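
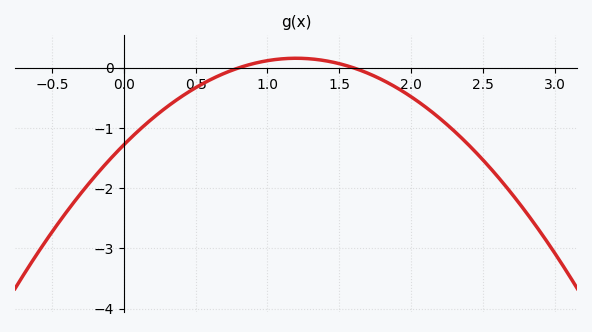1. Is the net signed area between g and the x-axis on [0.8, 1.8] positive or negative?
positive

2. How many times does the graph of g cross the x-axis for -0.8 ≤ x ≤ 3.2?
2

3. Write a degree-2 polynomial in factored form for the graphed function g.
y = -1(x - 0.8)(x - 1.6)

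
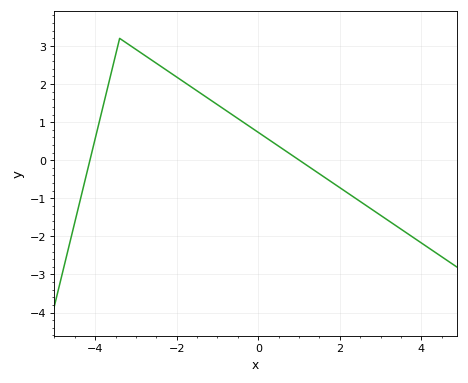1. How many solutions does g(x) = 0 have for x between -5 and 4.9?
2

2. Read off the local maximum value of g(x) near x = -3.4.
3.2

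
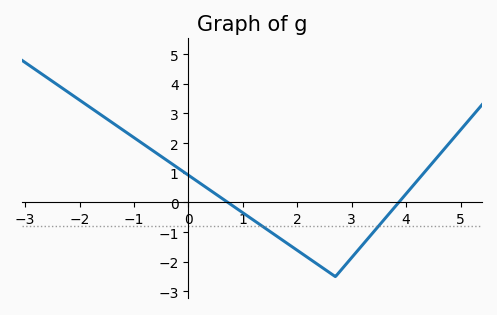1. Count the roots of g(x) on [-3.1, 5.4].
2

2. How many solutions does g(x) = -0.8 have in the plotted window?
2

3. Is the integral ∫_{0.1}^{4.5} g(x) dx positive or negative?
negative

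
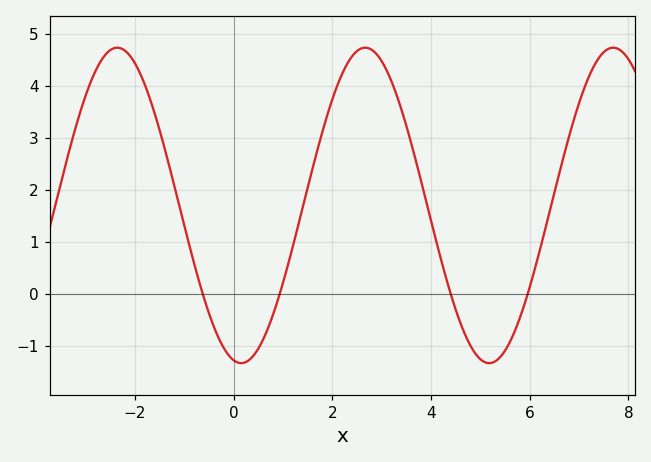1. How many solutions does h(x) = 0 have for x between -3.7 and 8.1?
4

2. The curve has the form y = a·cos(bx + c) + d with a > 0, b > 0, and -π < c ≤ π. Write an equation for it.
y = 3.03cos(1.2x + 3) + 1.7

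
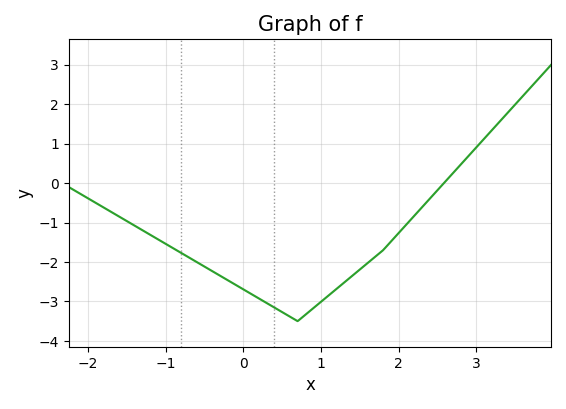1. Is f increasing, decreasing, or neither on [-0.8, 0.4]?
decreasing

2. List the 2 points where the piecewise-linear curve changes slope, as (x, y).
(0.7, -3.5); (1.8, -1.7)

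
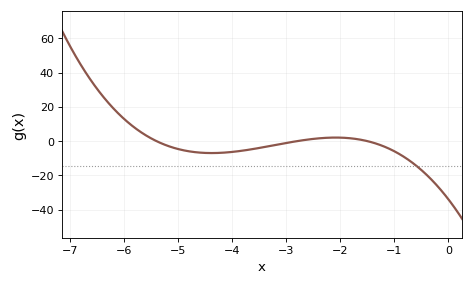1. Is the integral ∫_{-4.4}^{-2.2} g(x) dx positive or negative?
negative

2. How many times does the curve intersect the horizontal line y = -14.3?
1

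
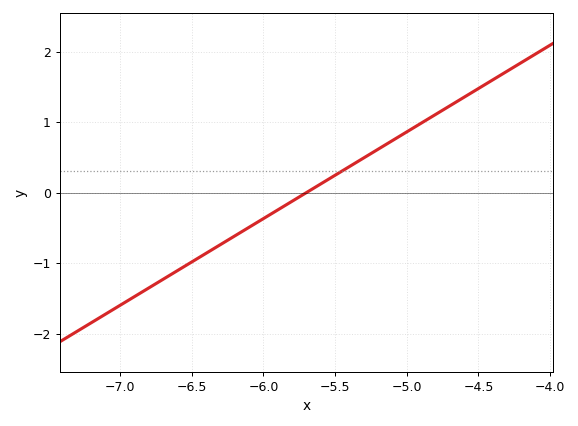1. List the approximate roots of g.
-5.7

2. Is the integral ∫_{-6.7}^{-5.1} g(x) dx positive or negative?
negative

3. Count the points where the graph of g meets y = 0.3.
1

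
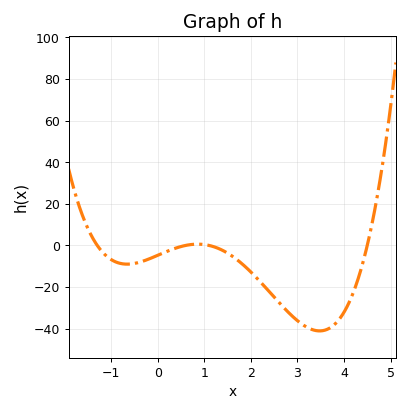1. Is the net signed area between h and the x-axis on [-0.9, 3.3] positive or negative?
negative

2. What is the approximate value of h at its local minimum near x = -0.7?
-10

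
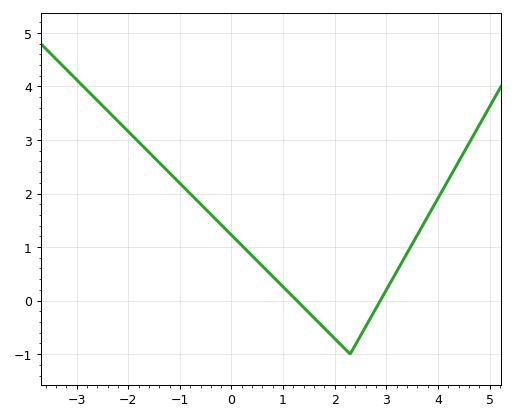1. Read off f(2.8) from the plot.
-0.145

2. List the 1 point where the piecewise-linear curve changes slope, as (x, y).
(2.3, -1)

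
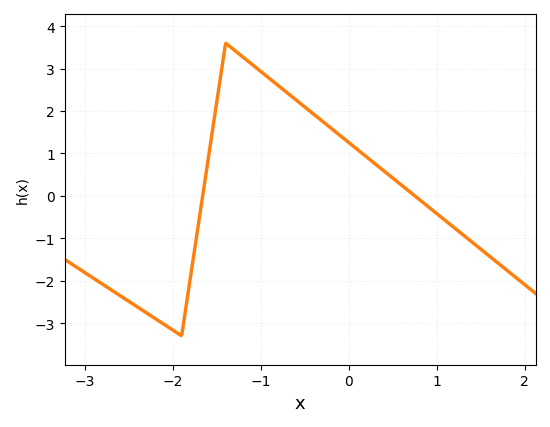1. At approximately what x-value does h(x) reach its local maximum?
-1.4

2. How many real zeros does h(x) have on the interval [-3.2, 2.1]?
2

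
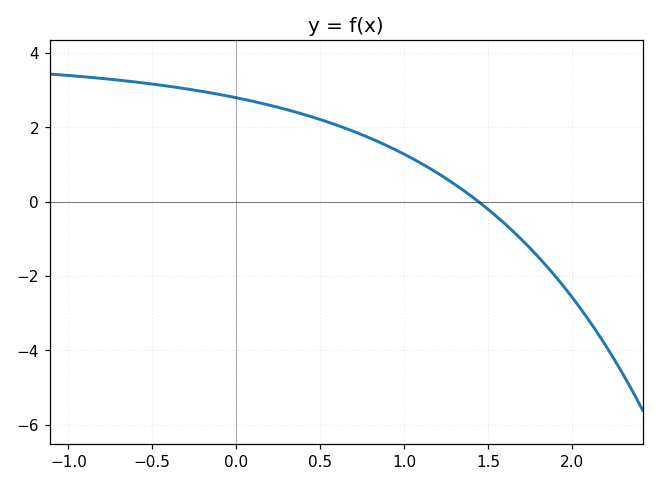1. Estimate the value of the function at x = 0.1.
2.7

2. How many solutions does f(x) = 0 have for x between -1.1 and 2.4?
1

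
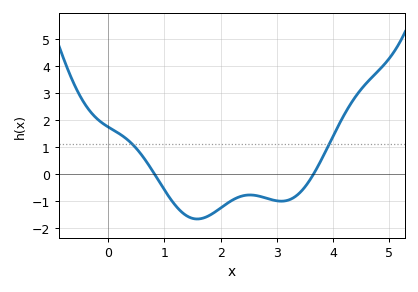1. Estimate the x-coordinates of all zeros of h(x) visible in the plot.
0.822, 3.65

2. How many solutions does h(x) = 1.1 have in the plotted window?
2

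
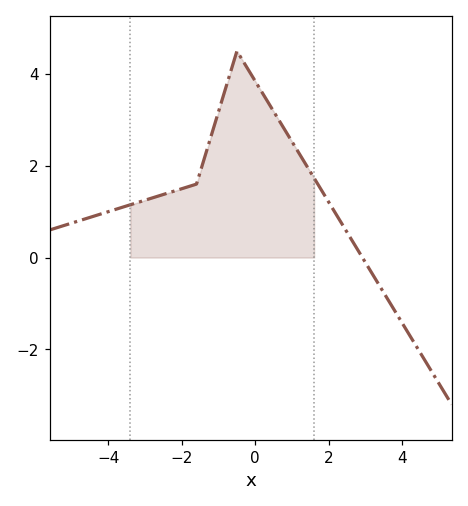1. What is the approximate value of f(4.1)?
-1.6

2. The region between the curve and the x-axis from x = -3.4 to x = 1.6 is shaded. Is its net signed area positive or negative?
positive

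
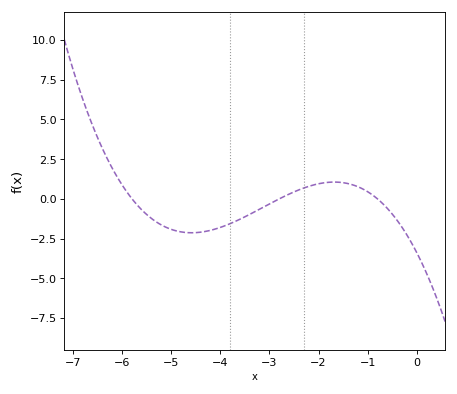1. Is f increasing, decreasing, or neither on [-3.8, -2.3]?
increasing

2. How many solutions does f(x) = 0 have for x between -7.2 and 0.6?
3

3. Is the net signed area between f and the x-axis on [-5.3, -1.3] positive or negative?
negative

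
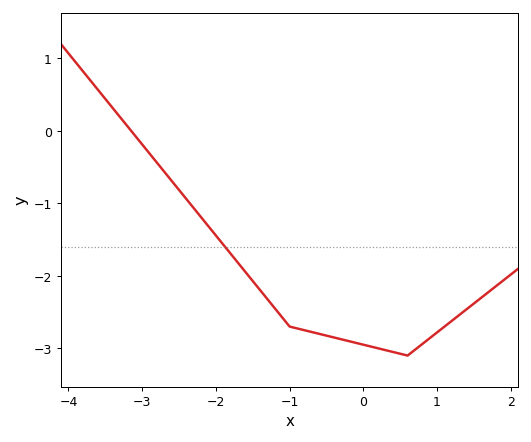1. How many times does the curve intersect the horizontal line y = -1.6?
1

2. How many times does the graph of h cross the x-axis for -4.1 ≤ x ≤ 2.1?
1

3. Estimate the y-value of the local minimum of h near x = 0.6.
-3.1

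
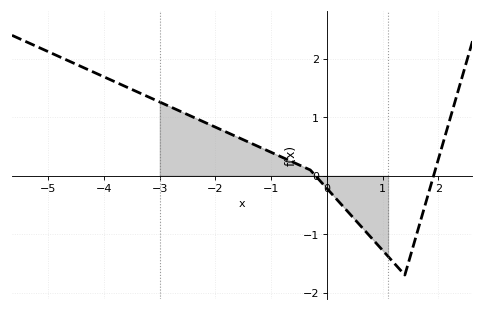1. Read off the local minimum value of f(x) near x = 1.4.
-1.7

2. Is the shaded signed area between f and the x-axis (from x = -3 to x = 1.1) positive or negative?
positive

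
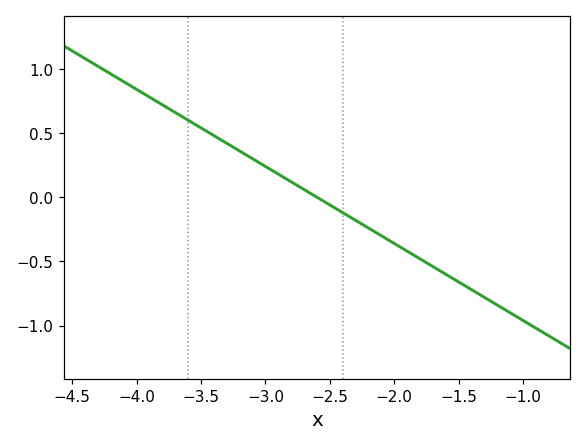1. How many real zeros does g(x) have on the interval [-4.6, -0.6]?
1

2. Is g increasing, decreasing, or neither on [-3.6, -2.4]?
decreasing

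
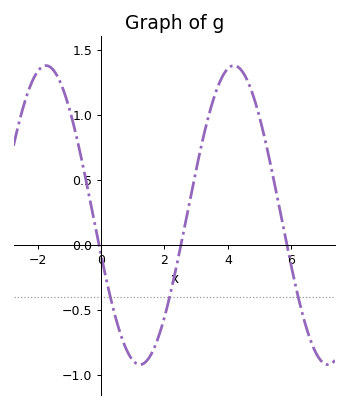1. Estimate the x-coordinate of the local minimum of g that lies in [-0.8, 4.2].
1.23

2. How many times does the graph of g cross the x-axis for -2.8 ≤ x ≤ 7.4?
3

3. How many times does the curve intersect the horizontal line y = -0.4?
3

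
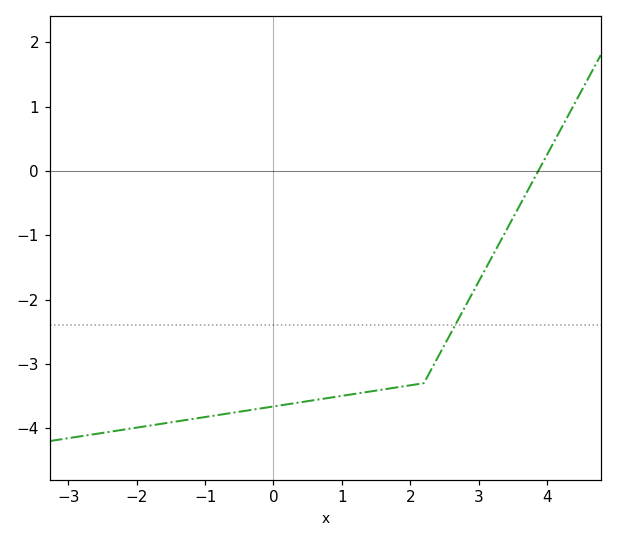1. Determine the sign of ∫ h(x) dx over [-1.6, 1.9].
negative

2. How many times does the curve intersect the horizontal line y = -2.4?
1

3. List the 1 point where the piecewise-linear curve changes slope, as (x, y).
(2.2, -3.3)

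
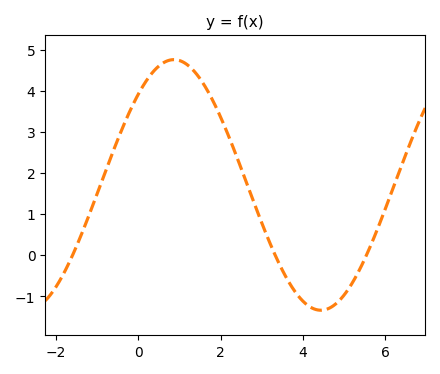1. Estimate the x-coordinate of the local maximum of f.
0.8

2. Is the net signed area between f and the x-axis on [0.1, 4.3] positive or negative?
positive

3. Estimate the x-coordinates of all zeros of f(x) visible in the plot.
-1.6, 3.4, 5.6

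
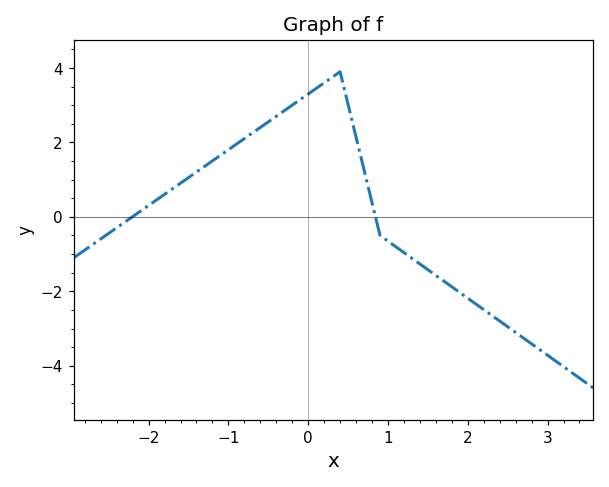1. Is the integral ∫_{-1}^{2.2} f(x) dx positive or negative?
positive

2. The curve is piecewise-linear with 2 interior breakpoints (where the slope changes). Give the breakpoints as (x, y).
(0.4, 3.9); (0.9, -0.5)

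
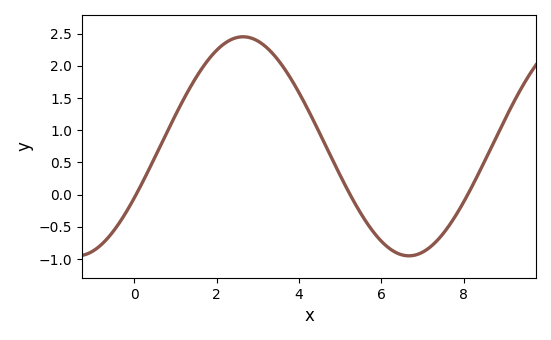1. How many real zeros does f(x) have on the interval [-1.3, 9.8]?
3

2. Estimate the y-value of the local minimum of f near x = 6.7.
-0.95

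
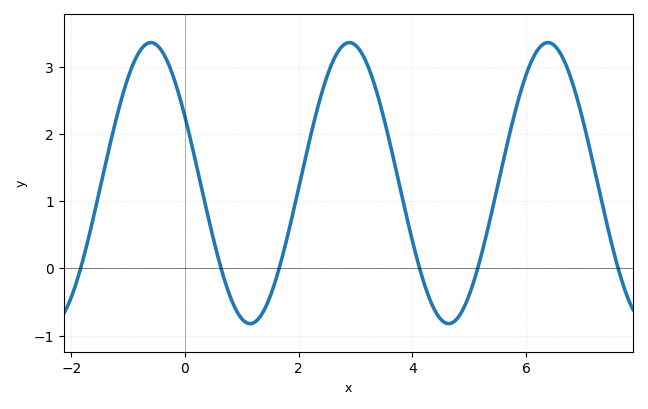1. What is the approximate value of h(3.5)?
2.2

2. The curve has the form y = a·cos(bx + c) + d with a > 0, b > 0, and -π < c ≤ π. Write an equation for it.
y = 2.09cos(1.8x + 1.1) + 1.27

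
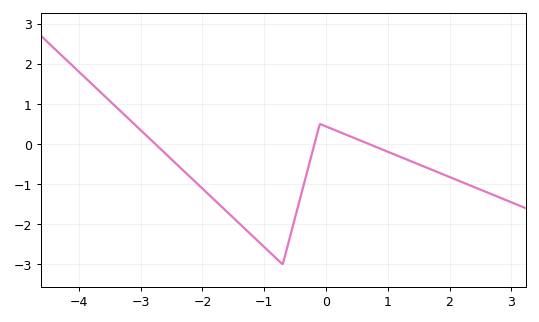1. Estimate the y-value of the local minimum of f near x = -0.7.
-3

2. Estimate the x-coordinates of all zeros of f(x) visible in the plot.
-2.76, -0.186, 0.694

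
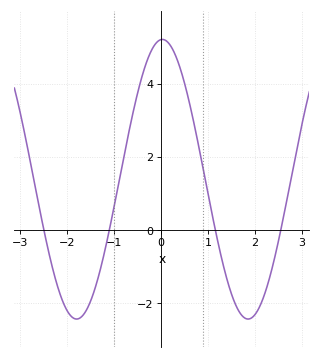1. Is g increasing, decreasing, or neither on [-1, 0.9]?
neither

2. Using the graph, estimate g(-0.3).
4.62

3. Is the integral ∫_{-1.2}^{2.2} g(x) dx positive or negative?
positive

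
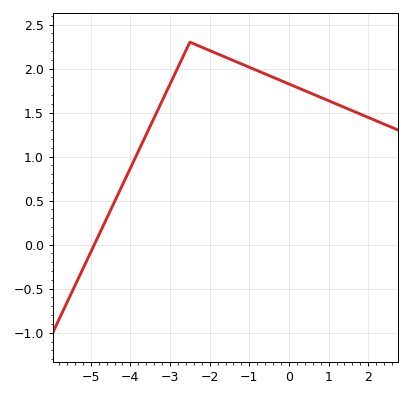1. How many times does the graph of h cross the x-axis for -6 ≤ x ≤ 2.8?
1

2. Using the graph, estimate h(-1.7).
2.15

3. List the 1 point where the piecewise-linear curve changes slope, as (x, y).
(-2.5, 2.3)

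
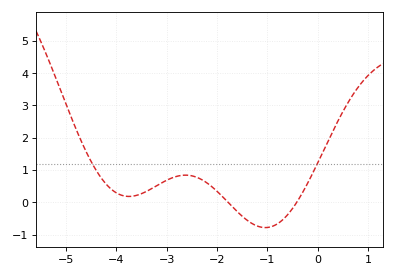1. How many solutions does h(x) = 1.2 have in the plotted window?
2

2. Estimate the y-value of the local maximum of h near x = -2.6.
0.8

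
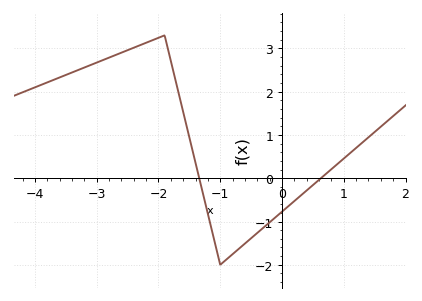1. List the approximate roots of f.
-1.34, 0.63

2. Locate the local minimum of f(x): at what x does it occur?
-1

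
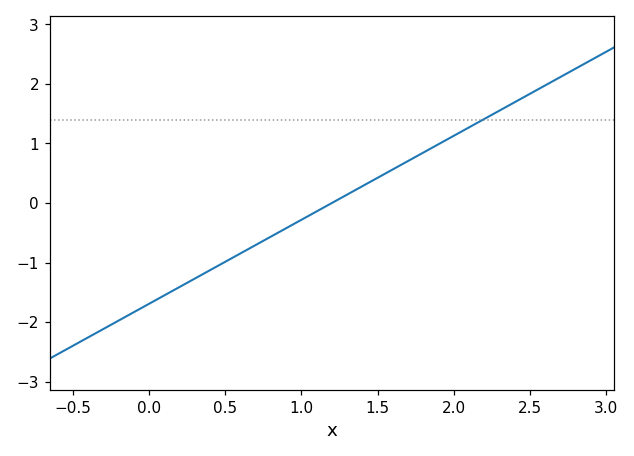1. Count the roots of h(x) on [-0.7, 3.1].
1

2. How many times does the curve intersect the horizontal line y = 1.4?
1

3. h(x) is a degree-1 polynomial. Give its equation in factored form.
y = 1.41(x - 1.2)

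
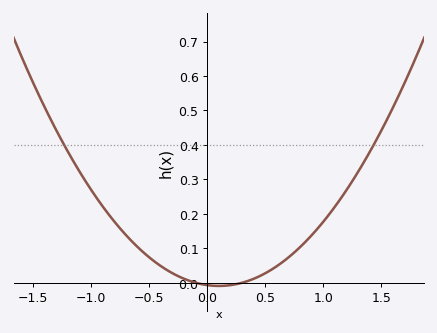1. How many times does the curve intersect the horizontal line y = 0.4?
2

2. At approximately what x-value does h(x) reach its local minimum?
0.1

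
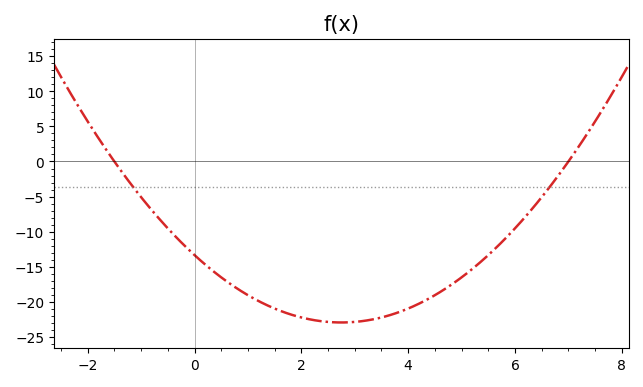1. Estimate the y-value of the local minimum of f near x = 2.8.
-22.9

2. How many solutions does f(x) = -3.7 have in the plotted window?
2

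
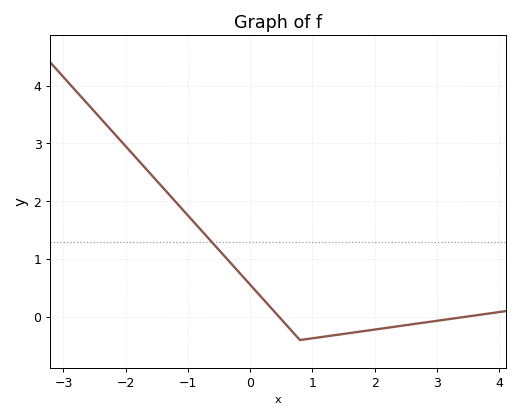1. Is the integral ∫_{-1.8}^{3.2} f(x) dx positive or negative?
positive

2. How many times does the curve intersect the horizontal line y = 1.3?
1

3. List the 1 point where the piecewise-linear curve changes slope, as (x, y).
(0.8, -0.4)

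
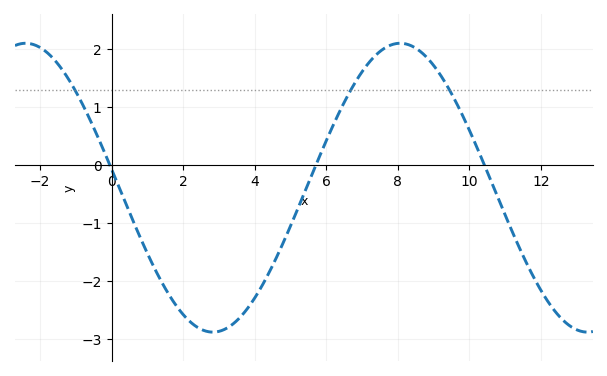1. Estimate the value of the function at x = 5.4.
-0.467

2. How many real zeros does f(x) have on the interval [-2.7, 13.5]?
3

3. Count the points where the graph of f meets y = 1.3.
3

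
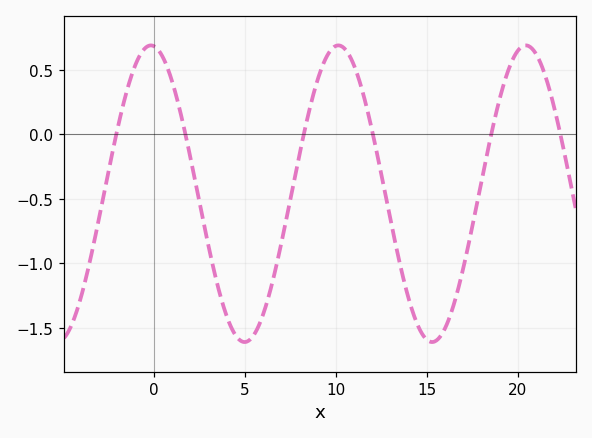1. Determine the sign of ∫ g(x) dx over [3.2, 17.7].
negative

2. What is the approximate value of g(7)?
-0.845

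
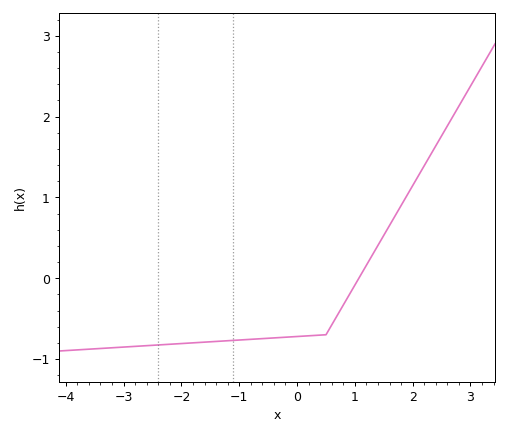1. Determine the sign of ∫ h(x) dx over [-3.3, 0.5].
negative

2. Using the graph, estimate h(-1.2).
-0.8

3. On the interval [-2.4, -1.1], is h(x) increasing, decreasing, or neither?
increasing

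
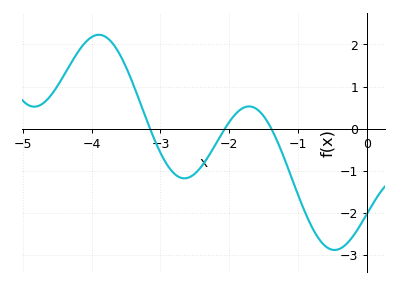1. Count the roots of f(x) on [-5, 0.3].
3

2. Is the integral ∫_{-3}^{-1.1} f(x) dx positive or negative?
negative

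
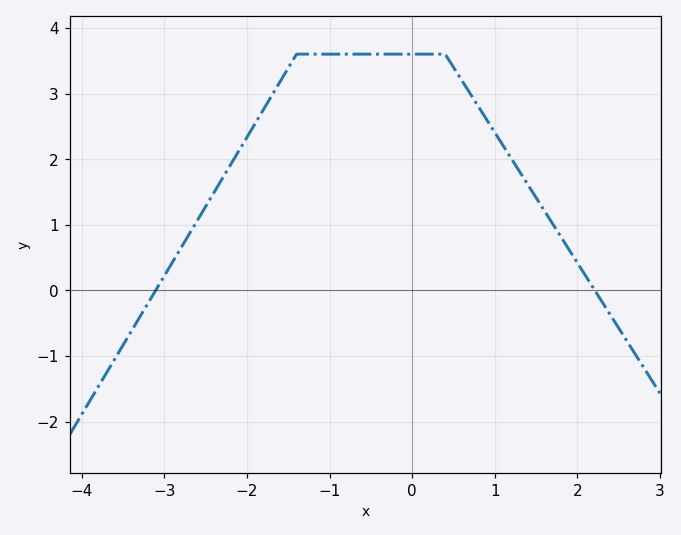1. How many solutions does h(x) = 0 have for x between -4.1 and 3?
2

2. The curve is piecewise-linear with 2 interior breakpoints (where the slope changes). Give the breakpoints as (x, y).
(-1.4, 3.6); (0.4, 3.6)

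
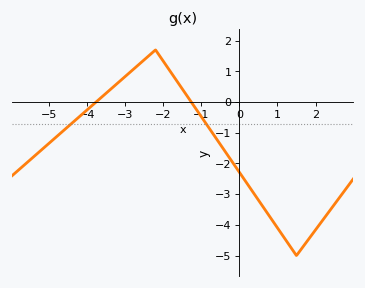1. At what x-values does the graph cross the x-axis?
-3.8, -1.2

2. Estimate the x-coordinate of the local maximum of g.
-2.2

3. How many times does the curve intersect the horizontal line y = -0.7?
2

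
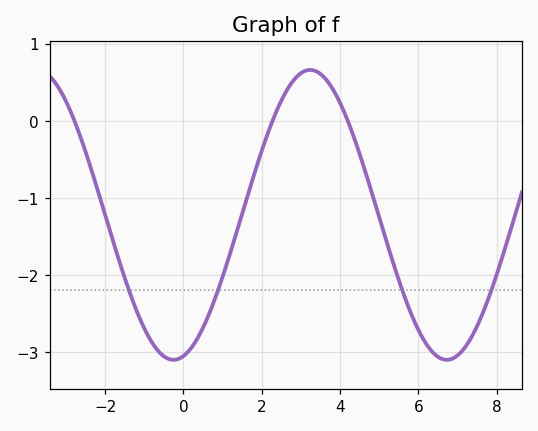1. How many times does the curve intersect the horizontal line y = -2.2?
4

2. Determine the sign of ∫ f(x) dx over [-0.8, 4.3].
negative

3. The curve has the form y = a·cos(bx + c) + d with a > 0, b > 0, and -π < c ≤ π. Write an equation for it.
y = 1.88cos(0.9x - 2.9) - 1.22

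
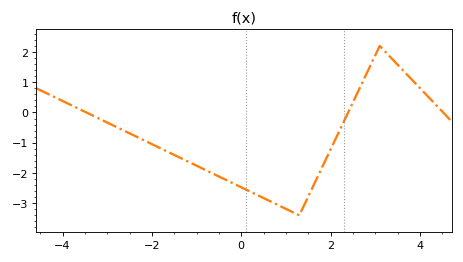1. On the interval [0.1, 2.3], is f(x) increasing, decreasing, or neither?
neither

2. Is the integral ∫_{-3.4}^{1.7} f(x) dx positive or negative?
negative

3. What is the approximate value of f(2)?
-1.22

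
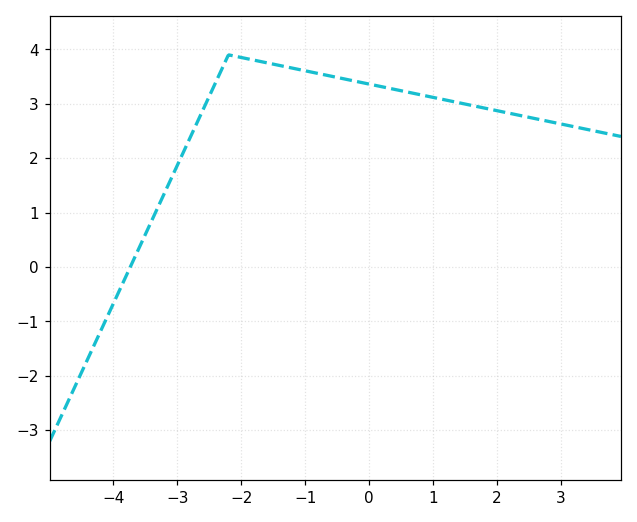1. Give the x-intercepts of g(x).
-3.74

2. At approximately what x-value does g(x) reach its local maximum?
-2.2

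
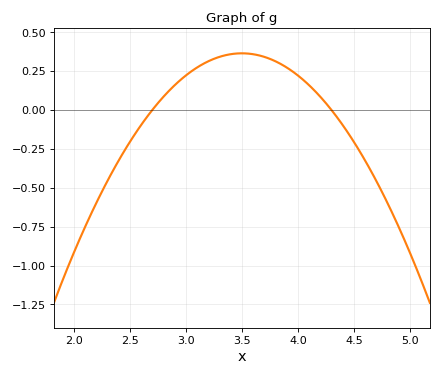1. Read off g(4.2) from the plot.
0.086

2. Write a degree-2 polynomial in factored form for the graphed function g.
y = -0.57(x - 2.7)(x - 4.3)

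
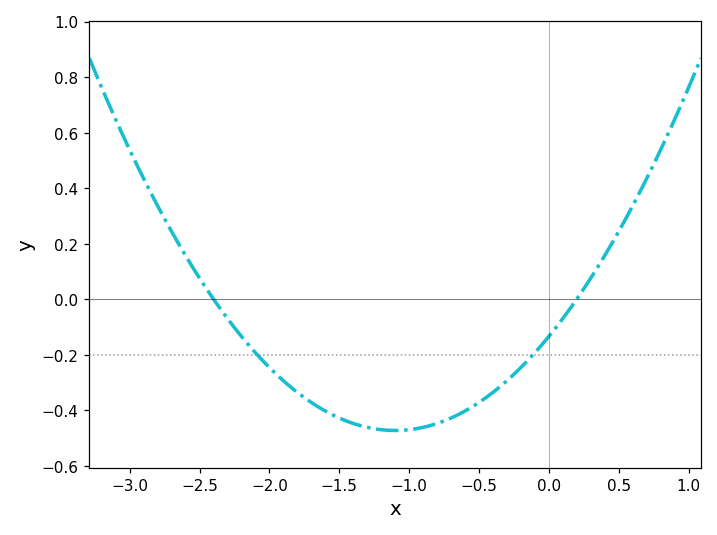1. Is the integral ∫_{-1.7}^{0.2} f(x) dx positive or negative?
negative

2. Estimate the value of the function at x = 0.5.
0.244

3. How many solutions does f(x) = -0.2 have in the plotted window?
2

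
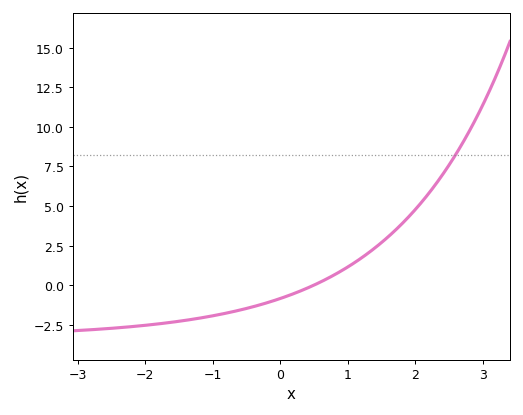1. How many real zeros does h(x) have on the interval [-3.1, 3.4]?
1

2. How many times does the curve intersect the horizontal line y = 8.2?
1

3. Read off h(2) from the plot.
5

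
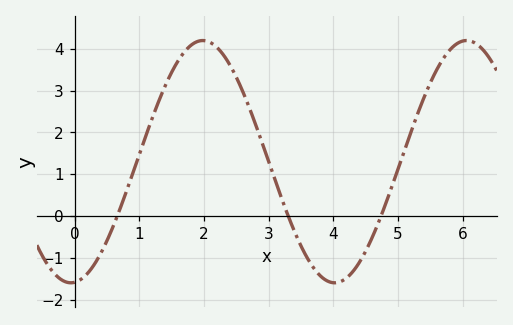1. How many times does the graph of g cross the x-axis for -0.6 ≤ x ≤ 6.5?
3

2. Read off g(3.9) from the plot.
-1.5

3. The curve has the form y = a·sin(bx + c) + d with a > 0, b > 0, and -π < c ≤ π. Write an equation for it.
y = 2.9sin(1.5x - 1.5) + 1.3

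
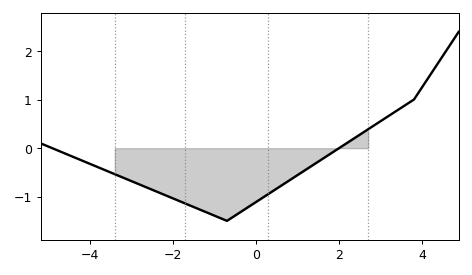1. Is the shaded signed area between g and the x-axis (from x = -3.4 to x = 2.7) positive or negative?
negative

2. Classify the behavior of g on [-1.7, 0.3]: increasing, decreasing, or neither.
neither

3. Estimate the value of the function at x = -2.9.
-0.715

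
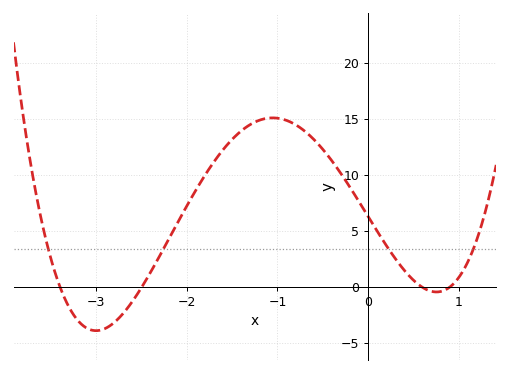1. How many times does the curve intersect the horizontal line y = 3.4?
4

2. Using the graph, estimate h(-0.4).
11.3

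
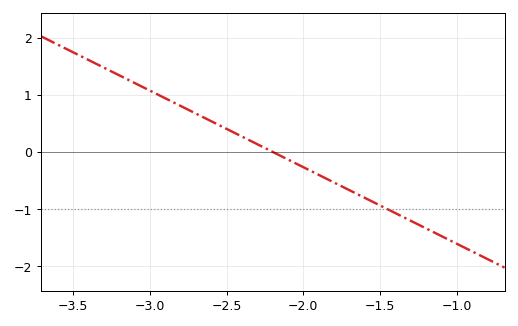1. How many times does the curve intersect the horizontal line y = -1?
1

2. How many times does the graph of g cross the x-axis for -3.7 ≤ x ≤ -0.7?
1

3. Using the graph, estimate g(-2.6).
0.536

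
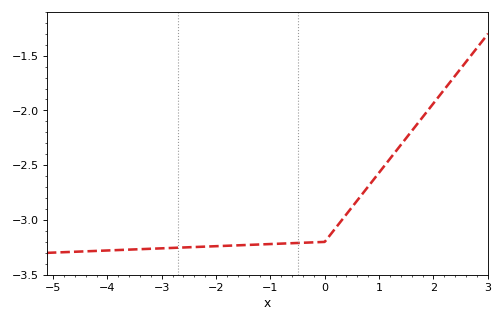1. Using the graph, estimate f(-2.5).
-3.25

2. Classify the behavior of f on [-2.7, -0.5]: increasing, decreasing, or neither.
increasing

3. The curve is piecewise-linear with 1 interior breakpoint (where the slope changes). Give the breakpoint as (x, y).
(0, -3.2)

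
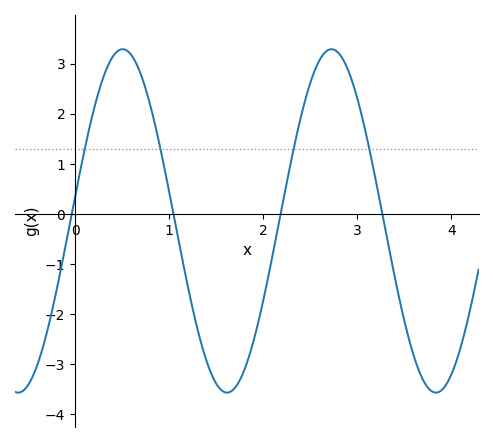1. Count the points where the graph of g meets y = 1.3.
4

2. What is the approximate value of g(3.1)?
1.54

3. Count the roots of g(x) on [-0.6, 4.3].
4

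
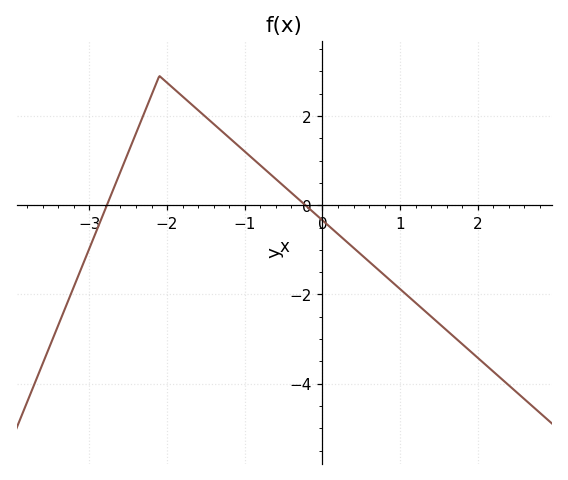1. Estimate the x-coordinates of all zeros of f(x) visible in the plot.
-2.8, -0.2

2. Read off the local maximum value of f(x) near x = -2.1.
2.8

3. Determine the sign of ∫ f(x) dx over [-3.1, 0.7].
positive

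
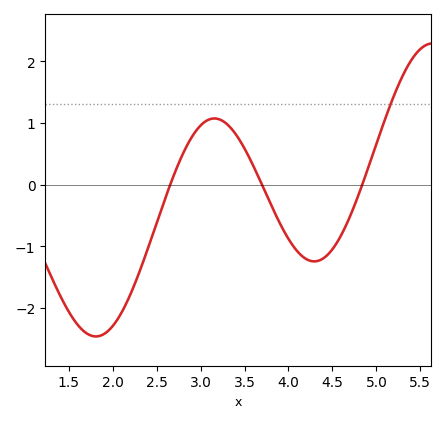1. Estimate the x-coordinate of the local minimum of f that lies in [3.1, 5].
4.29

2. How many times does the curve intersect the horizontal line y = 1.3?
1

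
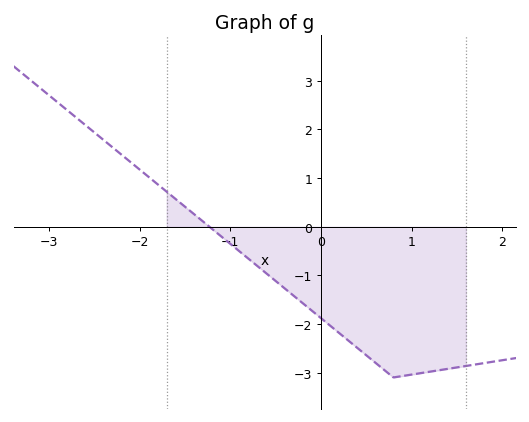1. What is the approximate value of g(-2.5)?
1.9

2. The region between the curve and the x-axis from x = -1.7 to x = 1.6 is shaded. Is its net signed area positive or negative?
negative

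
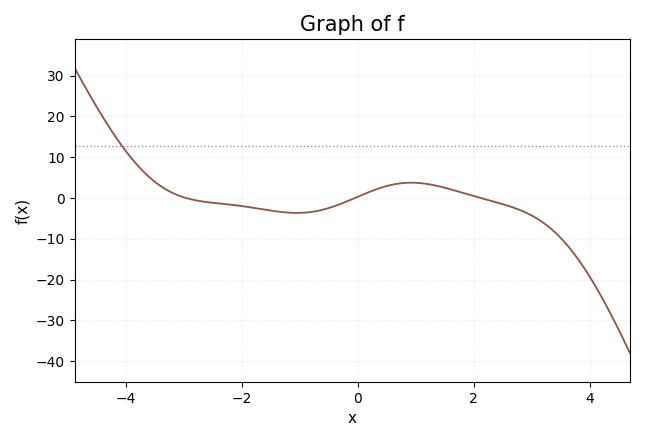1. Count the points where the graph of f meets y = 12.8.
1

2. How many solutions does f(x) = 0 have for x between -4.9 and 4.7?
3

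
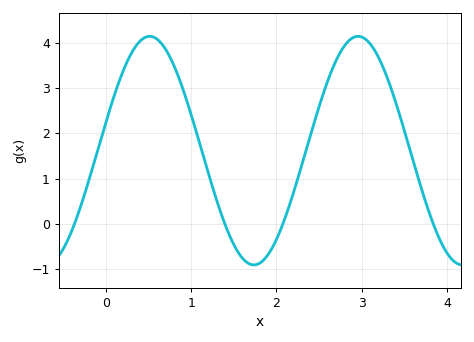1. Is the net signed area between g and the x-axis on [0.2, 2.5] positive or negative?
positive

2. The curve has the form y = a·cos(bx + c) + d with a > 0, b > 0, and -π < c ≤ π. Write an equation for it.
y = 2.52cos(2.57x - 1.32) + 1.62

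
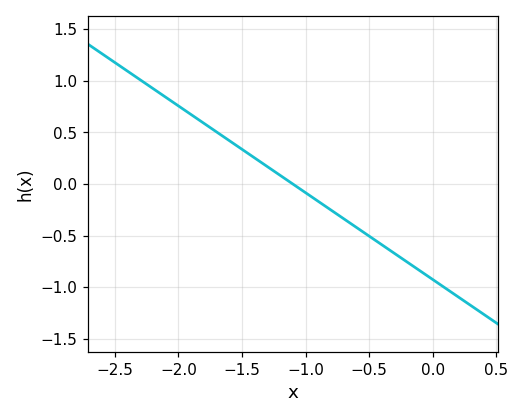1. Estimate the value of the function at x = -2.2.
0.9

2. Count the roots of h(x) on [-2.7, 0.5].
1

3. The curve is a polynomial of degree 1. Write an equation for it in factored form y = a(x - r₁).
y = -0.84(x + 1.1)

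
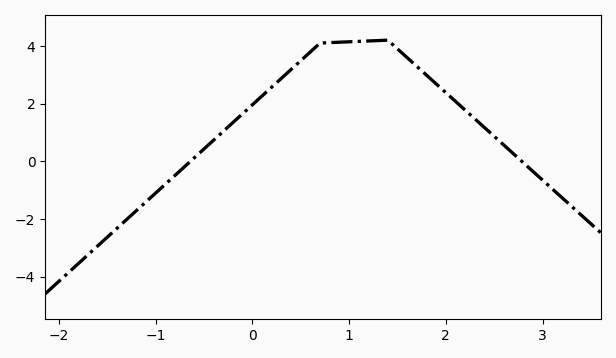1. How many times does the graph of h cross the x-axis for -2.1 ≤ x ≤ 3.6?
2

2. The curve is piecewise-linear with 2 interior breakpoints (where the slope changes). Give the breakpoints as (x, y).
(0.7, 4.1); (1.4, 4.2)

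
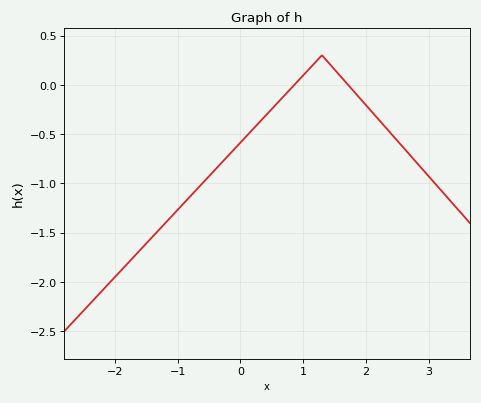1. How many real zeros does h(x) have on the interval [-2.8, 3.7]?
2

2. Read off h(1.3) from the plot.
0.3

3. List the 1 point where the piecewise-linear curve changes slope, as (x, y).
(1.3, 0.3)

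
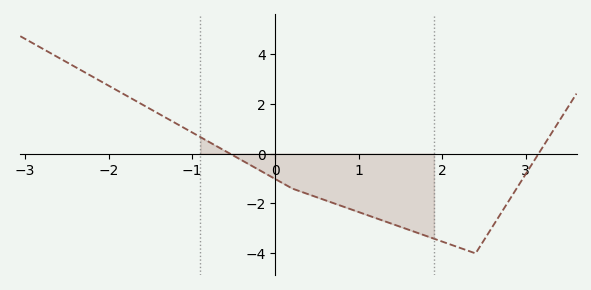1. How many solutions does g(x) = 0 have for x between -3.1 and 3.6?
2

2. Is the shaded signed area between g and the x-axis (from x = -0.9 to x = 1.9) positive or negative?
negative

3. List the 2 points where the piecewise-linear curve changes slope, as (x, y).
(0.2, -1.4); (2.4, -4)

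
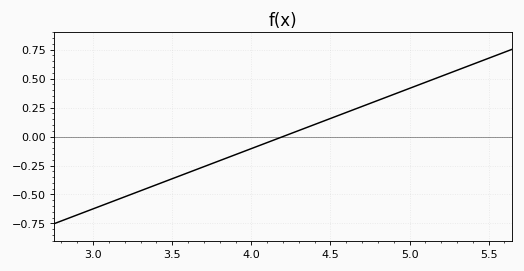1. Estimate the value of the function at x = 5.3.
0.572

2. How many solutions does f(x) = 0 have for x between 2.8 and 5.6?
1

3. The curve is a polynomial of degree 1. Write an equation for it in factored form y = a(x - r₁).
y = 0.52(x - 4.2)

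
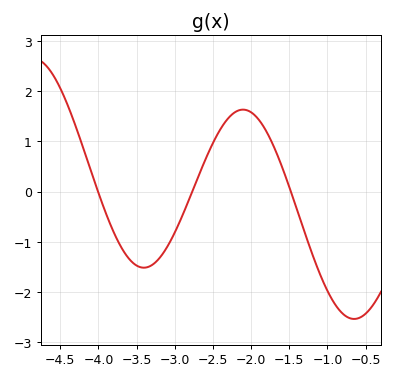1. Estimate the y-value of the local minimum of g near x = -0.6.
-2.5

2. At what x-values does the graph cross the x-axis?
-4, -2.8, -1.5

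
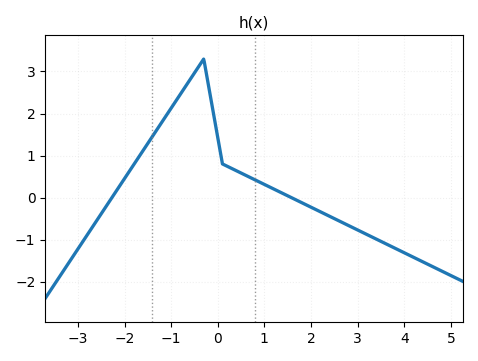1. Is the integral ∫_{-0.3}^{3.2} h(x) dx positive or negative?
positive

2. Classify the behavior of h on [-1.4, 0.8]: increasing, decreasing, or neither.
neither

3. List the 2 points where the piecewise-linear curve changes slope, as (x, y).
(-0.3, 3.3); (0.1, 0.8)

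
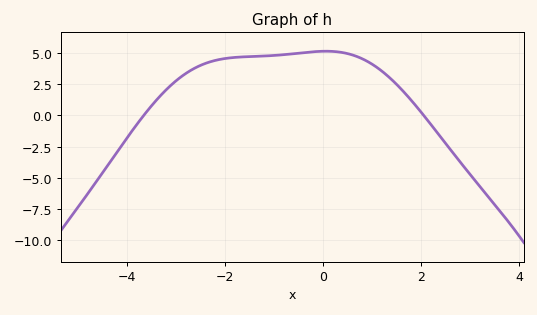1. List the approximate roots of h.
-3.6, 2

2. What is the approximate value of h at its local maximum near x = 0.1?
5.2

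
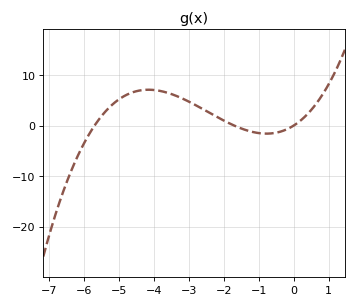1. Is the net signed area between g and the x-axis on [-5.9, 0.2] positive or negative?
positive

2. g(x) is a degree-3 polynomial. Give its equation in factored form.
y = 0.45(x + 5.7)(x + 1.7)(x - 0)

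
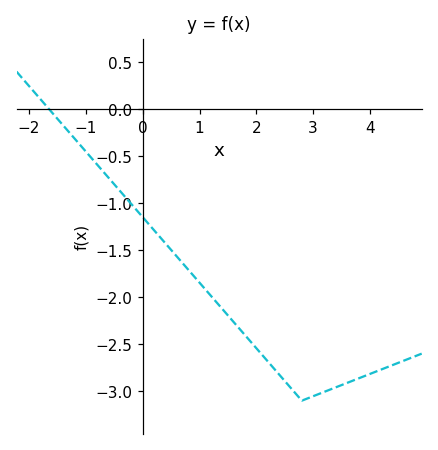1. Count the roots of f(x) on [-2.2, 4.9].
1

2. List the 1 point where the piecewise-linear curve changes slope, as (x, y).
(2.8, -3.1)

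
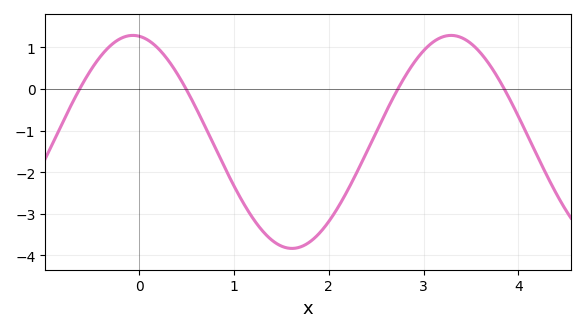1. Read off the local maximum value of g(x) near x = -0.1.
1.29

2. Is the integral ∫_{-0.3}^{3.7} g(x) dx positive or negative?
negative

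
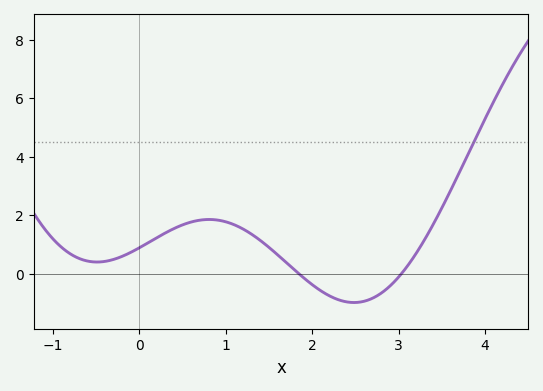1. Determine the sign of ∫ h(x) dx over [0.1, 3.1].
positive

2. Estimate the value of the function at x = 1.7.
0.4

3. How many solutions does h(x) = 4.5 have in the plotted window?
1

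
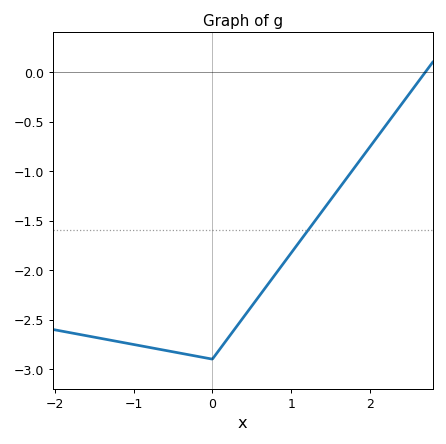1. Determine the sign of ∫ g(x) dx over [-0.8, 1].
negative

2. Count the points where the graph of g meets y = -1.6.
1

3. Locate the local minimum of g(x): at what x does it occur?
-0.001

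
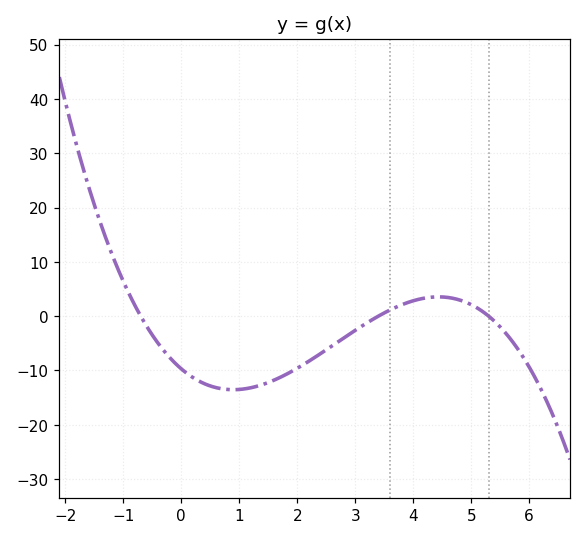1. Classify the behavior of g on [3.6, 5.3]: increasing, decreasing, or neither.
neither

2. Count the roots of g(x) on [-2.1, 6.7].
3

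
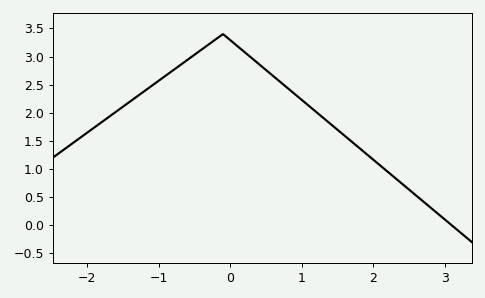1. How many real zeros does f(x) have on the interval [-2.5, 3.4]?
1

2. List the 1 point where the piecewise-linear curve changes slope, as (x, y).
(-0.1, 3.4)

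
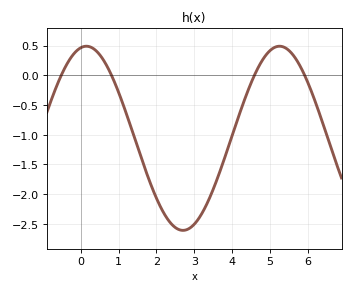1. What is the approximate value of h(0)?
0.45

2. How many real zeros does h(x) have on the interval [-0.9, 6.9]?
4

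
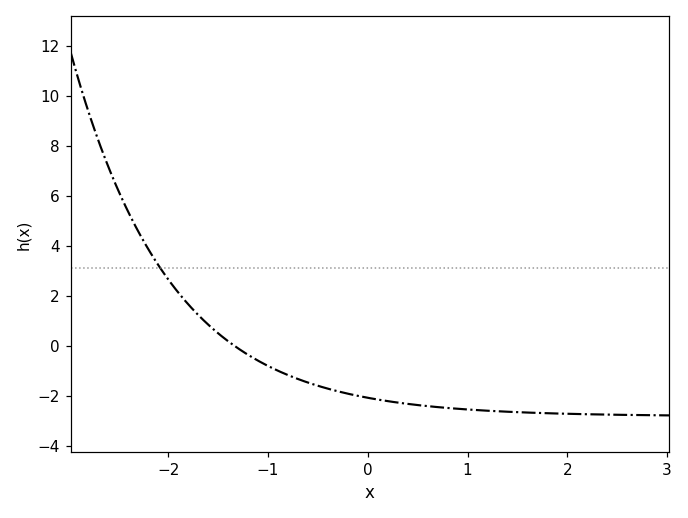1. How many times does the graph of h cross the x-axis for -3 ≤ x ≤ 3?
1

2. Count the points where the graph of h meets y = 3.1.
1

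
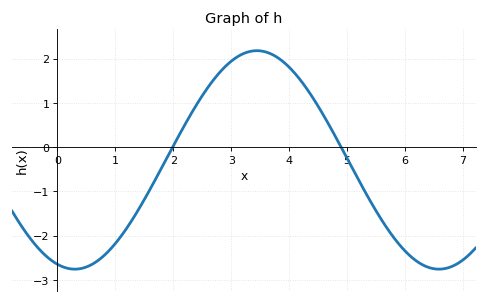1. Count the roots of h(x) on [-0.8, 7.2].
2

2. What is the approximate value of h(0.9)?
-2.33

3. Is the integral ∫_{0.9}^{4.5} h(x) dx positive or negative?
positive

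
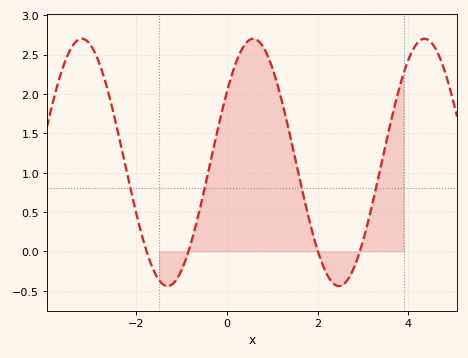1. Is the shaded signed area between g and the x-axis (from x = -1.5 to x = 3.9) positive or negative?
positive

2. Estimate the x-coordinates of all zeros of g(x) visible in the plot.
-1.78, -0.852, 2.01, 2.93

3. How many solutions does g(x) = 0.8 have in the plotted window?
4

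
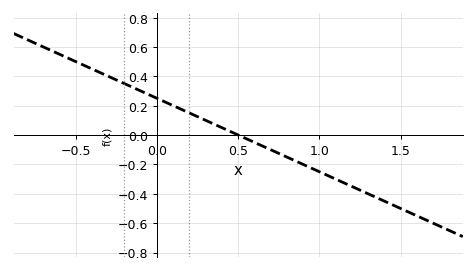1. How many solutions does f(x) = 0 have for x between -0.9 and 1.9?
1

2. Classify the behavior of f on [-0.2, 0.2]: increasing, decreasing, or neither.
decreasing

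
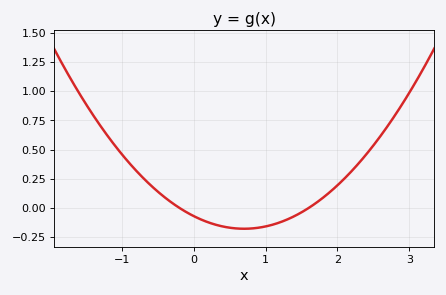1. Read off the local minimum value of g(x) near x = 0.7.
-0.18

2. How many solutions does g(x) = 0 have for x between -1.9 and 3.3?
2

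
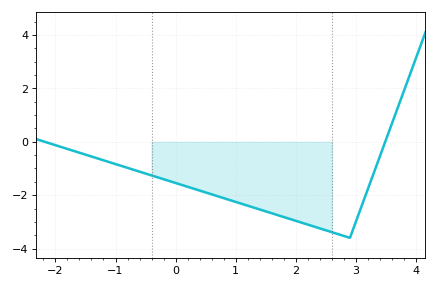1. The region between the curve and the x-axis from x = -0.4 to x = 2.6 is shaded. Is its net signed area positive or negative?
negative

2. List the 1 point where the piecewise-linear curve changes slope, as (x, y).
(2.9, -3.6)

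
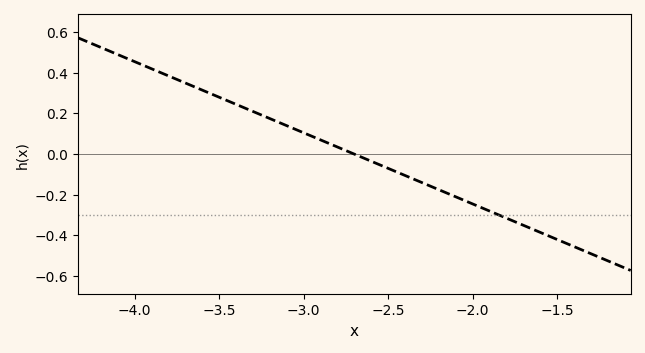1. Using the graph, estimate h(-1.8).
-0.315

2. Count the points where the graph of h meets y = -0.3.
1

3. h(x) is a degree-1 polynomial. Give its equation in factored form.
y = -0.35(x + 2.7)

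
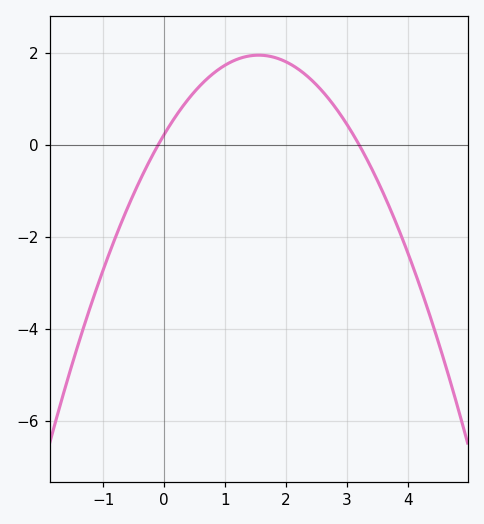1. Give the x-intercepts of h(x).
-0.1, 3.2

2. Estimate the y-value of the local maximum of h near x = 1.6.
2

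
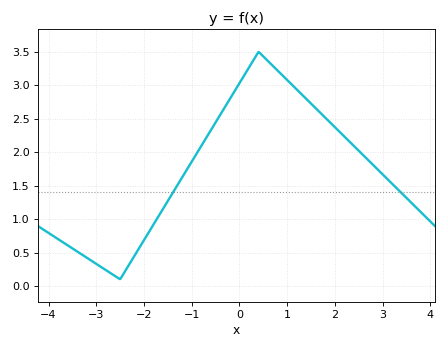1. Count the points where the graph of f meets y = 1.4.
2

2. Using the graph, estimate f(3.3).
1.45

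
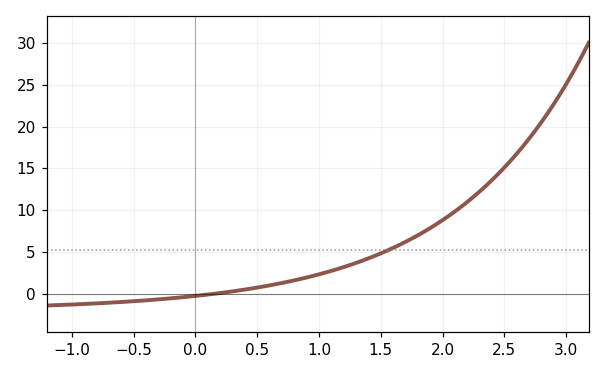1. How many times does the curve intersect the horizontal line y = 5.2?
1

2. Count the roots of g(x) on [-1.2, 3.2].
1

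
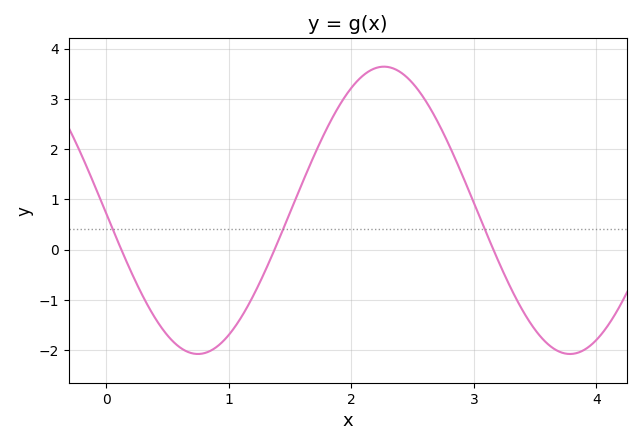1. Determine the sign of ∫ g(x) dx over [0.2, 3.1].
positive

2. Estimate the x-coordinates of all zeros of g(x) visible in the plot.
0.123, 1.37, 3.16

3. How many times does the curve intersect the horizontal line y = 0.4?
3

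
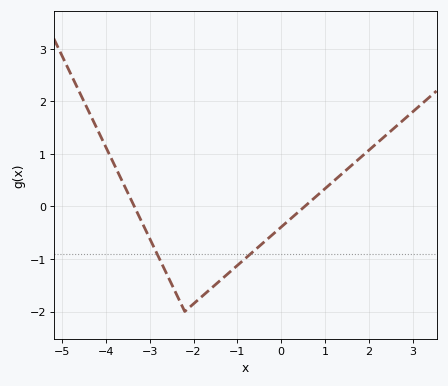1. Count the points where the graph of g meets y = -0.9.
2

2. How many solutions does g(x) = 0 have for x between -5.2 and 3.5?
2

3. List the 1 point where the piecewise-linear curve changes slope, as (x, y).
(-2.2, -2)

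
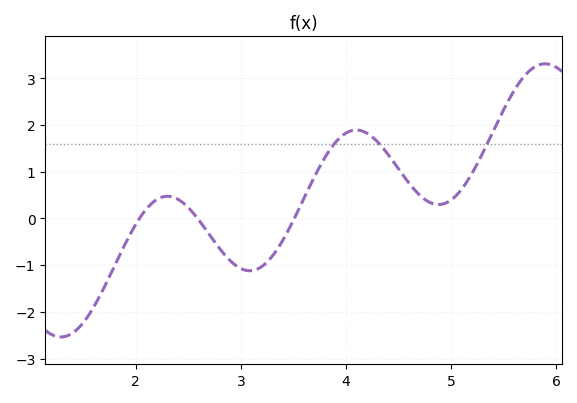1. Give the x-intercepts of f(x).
2.04, 2.59, 3.51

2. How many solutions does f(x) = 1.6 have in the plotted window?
3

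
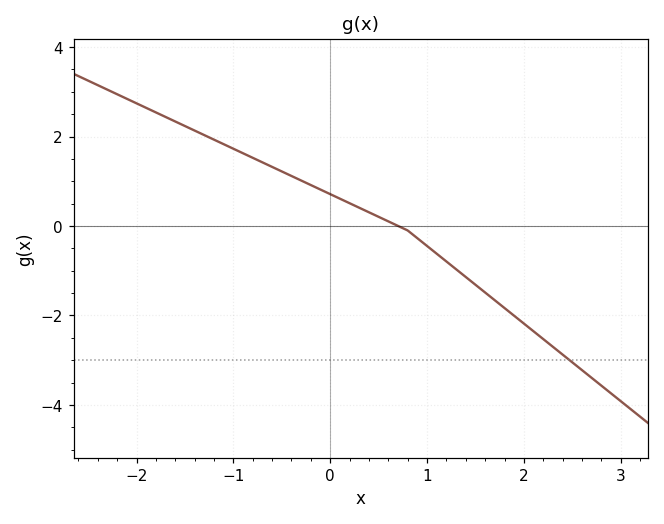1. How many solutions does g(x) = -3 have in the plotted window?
1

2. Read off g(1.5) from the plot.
-1.4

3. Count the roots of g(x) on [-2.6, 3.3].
1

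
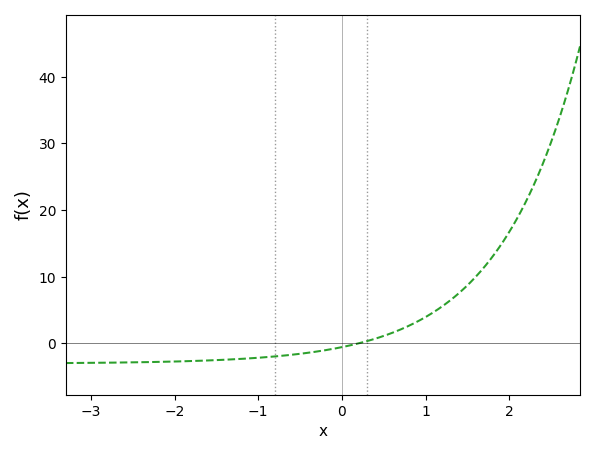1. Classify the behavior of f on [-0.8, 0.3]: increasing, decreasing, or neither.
increasing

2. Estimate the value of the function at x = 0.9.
3.26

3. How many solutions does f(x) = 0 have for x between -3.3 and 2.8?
1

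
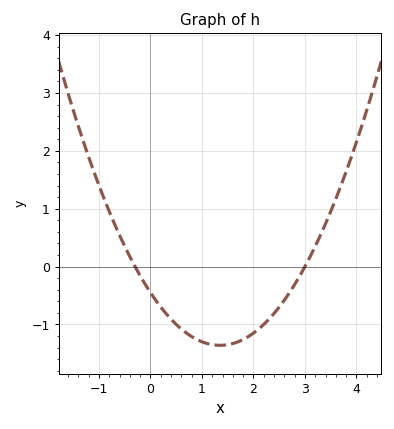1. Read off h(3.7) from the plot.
1.4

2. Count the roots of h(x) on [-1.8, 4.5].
2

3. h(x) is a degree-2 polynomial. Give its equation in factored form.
y = 0.5(x + 0.3)(x - 3)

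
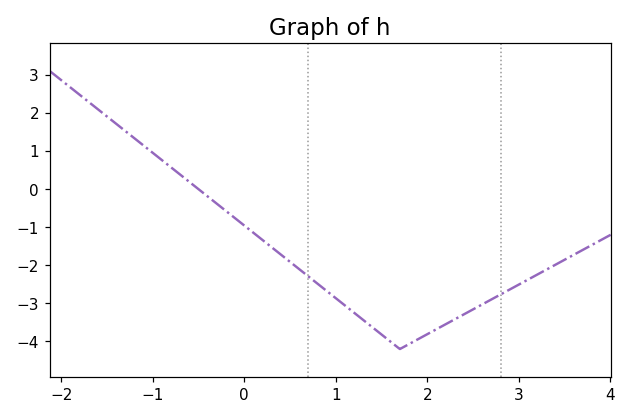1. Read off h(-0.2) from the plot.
-0.6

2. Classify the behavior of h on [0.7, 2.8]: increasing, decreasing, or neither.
neither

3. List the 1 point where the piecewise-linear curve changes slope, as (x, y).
(1.7, -4.2)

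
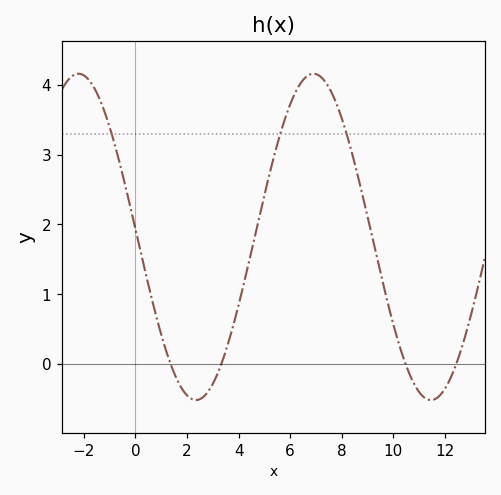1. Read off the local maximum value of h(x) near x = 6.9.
4.16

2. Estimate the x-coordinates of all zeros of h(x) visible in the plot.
1.36, 3.33, 10.5, 12.4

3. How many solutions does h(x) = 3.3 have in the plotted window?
3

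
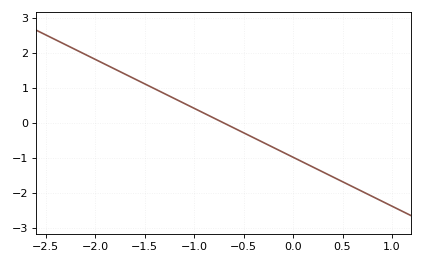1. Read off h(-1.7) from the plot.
1.4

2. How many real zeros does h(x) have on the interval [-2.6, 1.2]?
1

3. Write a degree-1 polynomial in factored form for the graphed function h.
y = -1.4(x + 0.7)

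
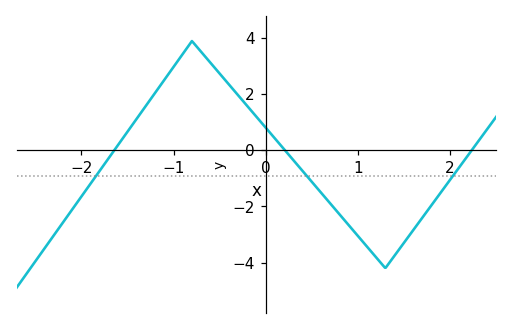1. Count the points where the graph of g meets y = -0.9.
3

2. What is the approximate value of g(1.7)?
-2.4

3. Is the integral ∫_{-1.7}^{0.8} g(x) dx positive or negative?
positive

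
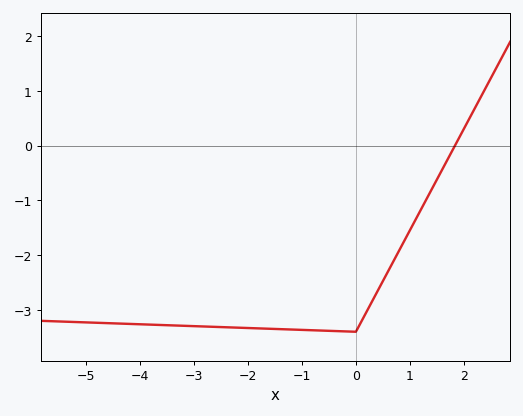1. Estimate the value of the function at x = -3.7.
-3.3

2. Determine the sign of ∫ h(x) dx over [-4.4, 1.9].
negative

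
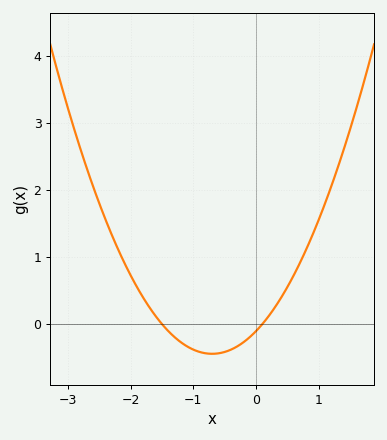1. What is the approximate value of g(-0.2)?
-0.3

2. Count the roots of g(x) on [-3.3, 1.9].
2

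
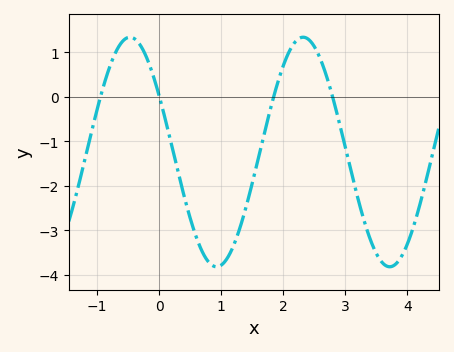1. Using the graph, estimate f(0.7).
-3.49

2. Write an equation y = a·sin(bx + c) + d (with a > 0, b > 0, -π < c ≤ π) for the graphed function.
y = 2.58sin(2.25x + 2.63) - 1.24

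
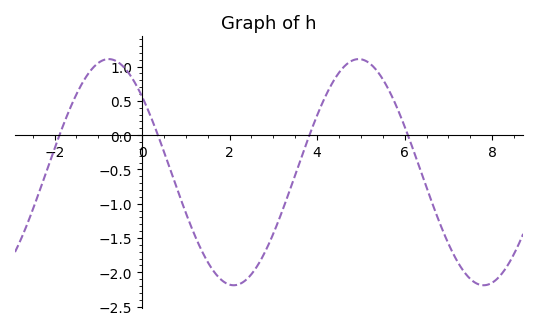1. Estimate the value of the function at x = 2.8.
-1.7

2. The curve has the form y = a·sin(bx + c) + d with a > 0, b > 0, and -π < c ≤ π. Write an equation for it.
y = 1.65sin(1.1x + 2.4) - 0.54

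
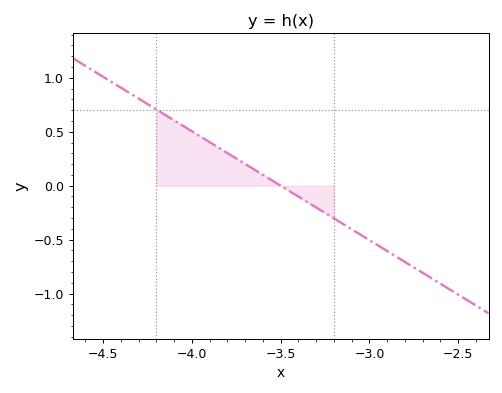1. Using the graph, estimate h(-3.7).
0.2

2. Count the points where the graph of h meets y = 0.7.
1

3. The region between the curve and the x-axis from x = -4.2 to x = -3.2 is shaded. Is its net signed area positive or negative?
positive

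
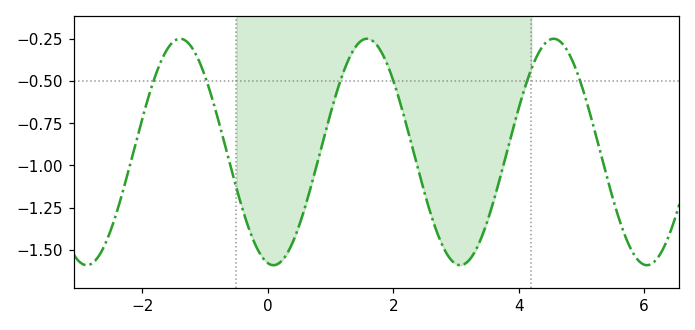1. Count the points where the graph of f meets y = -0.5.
6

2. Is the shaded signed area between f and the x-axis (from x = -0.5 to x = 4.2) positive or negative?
negative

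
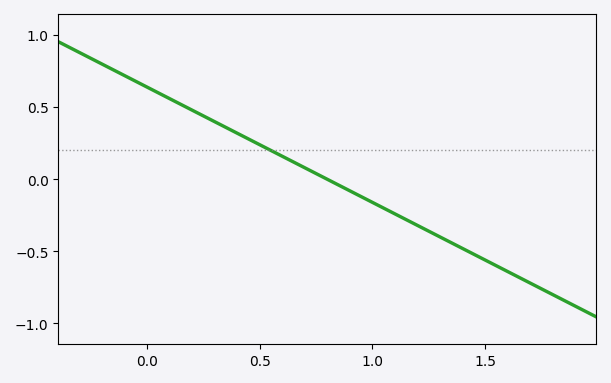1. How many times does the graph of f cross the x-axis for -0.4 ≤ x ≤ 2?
1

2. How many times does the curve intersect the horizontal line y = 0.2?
1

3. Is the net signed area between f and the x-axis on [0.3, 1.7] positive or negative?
negative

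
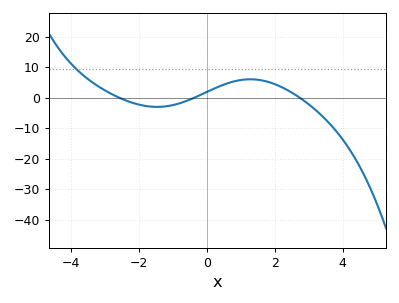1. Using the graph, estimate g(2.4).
2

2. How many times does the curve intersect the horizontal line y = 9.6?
1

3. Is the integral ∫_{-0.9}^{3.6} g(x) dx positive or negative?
positive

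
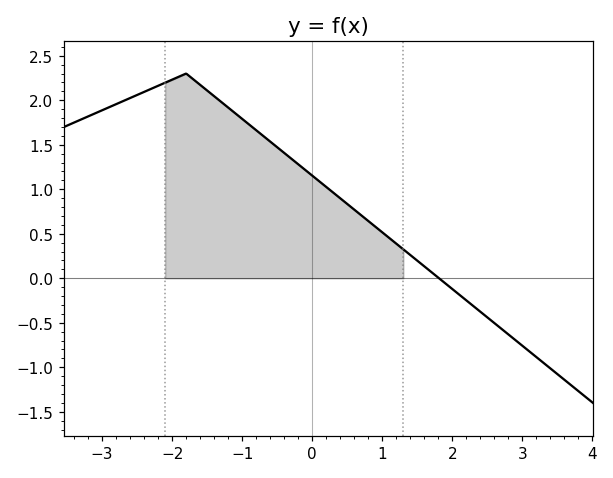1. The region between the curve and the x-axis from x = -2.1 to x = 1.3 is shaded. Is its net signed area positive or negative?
positive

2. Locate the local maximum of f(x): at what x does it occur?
-1.8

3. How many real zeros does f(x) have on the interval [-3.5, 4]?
1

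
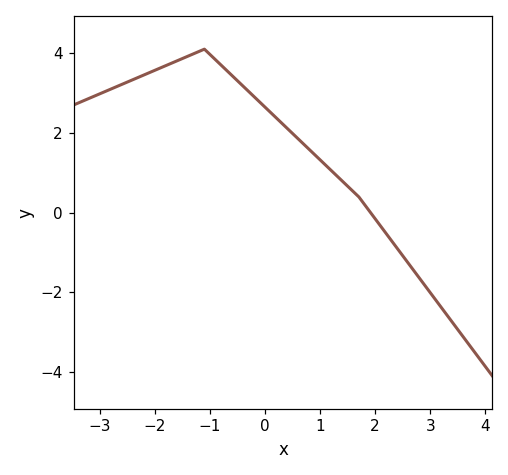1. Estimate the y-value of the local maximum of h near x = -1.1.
4.1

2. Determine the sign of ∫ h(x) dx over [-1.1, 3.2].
positive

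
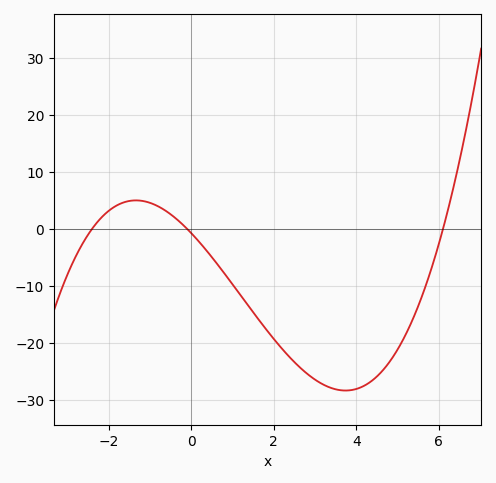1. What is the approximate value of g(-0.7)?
3.54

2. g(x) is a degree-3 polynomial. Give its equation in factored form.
y = 0.51(x + 2.4)(x + 0.1)(x - 6.1)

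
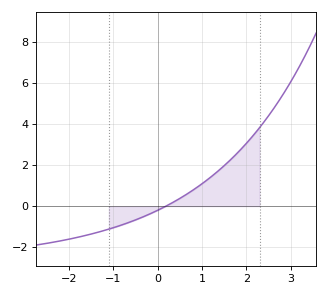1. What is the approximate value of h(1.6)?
2.2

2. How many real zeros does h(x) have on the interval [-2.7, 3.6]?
1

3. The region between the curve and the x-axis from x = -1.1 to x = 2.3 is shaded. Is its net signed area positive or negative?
positive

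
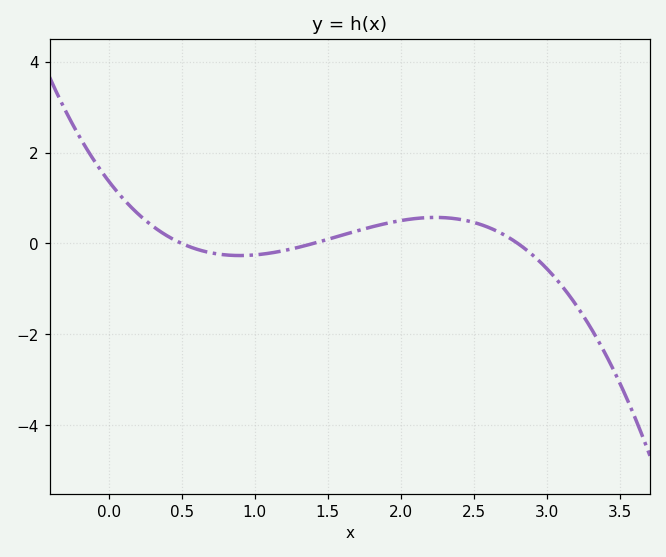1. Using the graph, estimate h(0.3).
0.4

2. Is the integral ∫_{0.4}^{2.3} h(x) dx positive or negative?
positive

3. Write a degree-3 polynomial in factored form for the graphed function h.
y = -0.7(x - 0.5)(x - 1.4)(x - 2.8)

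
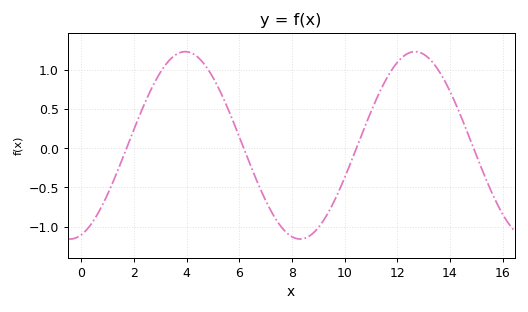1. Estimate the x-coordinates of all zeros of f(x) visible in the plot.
1.8, 6.2, 10.4, 14.8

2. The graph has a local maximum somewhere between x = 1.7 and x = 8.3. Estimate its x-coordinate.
4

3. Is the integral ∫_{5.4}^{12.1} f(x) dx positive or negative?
negative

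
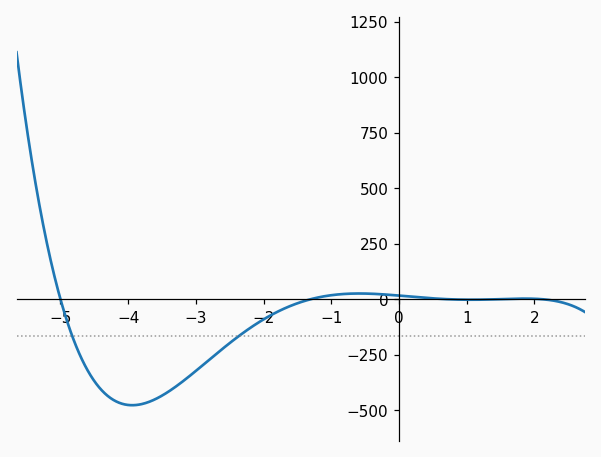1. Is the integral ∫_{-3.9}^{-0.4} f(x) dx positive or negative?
negative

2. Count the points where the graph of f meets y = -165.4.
2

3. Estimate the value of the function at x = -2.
-100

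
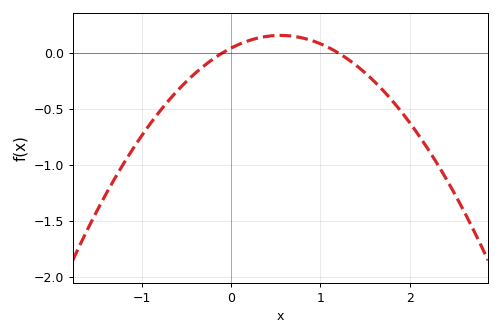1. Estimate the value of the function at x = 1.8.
-0.422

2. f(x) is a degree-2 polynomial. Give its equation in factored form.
y = -0.37(x + 0.1)(x - 1.2)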